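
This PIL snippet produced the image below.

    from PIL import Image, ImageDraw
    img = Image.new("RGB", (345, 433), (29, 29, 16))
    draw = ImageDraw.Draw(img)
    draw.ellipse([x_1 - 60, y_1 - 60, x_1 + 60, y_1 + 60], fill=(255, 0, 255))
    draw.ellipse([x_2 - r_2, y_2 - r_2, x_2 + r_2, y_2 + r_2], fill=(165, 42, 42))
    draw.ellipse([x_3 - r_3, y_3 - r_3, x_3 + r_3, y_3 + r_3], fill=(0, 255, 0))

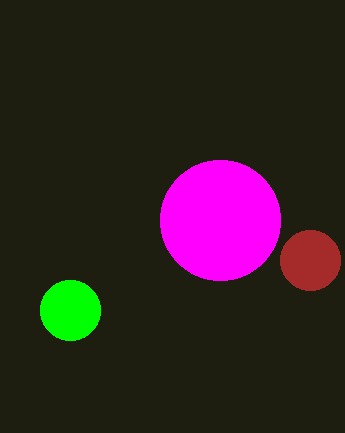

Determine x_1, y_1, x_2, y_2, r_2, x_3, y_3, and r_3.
x_1 = 220, y_1 = 220, x_2 = 310, y_2 = 260, r_2 = 30, x_3 = 70, y_3 = 310, r_3 = 30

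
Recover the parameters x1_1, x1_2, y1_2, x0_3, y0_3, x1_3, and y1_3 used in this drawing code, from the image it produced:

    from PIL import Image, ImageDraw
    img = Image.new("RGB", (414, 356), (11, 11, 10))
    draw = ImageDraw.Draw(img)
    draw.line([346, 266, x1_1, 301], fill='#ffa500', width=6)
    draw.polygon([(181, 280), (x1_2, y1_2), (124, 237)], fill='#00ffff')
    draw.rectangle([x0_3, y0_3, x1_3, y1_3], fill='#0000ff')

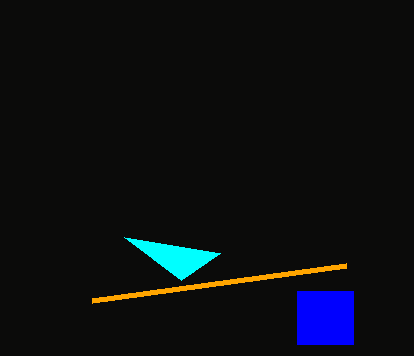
x1_1 = 92, x1_2 = 220, y1_2 = 253, x0_3 = 297, y0_3 = 291, x1_3 = 353, y1_3 = 344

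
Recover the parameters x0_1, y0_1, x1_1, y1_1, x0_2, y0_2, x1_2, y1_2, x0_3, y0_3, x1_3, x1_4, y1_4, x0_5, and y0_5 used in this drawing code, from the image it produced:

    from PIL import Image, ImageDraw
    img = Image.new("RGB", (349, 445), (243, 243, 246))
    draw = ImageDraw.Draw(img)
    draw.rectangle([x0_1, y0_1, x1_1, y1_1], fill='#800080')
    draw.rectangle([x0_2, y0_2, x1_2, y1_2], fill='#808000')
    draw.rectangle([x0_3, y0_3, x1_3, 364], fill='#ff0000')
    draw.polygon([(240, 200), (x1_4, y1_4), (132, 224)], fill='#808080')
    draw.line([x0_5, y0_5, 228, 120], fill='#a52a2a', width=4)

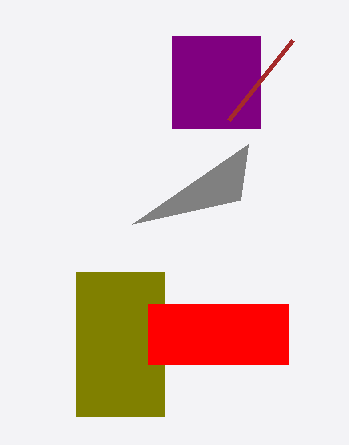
x0_1 = 172; y0_1 = 36; x1_1 = 260; y1_1 = 128; x0_2 = 76; y0_2 = 272; x1_2 = 164; y1_2 = 416; x0_3 = 148; y0_3 = 304; x1_3 = 288; x1_4 = 248; y1_4 = 144; x0_5 = 292; y0_5 = 40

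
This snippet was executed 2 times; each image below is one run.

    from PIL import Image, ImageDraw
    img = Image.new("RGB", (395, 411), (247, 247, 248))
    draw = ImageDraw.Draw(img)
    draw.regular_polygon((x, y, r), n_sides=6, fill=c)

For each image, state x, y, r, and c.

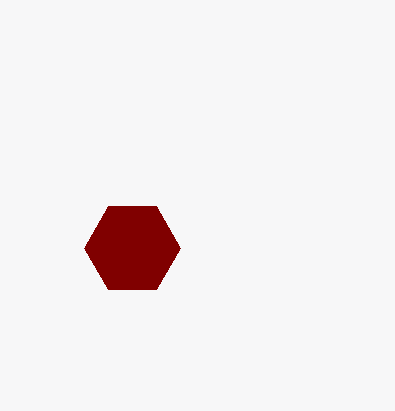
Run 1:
x = 132
y = 248
r = 48
c = 'maroon'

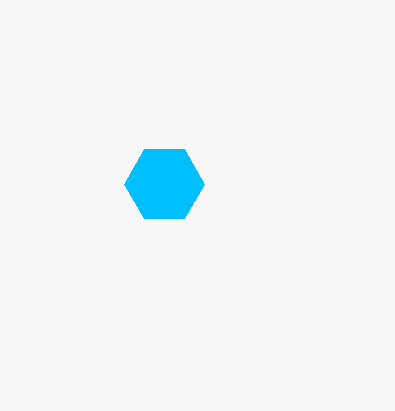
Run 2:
x = 164
y = 184
r = 40
c = 'deepskyblue'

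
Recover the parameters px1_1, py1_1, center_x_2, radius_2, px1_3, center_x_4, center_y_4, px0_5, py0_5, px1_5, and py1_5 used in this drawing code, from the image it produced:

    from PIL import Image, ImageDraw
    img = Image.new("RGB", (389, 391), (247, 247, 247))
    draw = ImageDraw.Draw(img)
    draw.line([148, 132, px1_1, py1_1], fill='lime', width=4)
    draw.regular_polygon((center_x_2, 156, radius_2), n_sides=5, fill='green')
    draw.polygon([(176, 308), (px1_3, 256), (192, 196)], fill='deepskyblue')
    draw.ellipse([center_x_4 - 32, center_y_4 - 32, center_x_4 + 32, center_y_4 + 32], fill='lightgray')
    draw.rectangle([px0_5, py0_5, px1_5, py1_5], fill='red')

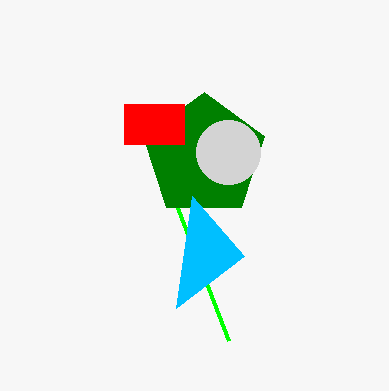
px1_1 = 228; py1_1 = 340; center_x_2 = 204; radius_2 = 64; px1_3 = 244; center_x_4 = 228; center_y_4 = 152; px0_5 = 124; py0_5 = 104; px1_5 = 184; py1_5 = 144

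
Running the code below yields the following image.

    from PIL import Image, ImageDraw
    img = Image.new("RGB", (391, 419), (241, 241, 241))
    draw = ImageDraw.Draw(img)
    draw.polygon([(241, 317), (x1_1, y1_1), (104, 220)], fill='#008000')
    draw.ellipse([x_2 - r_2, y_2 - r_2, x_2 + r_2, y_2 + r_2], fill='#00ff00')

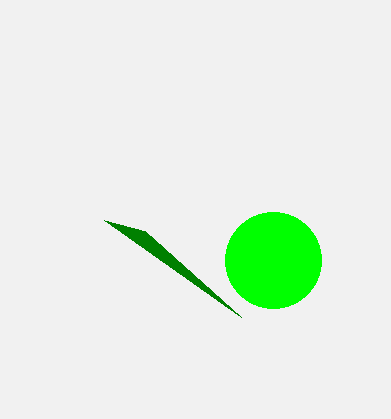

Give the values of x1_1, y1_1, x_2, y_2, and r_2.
x1_1 = 145
y1_1 = 231
x_2 = 273
y_2 = 260
r_2 = 48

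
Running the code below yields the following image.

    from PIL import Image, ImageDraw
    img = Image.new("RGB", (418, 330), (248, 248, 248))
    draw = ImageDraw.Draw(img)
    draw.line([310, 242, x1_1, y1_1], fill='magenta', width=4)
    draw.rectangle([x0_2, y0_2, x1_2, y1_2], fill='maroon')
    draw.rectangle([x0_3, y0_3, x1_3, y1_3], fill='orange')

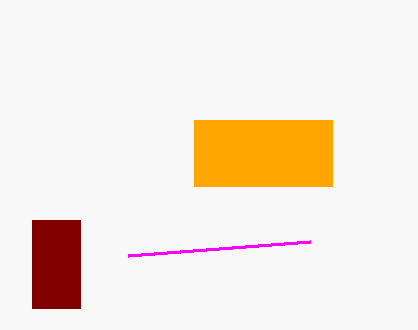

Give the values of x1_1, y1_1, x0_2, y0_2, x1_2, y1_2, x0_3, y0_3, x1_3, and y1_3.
x1_1 = 128
y1_1 = 256
x0_2 = 32
y0_2 = 220
x1_2 = 80
y1_2 = 308
x0_3 = 194
y0_3 = 120
x1_3 = 332
y1_3 = 186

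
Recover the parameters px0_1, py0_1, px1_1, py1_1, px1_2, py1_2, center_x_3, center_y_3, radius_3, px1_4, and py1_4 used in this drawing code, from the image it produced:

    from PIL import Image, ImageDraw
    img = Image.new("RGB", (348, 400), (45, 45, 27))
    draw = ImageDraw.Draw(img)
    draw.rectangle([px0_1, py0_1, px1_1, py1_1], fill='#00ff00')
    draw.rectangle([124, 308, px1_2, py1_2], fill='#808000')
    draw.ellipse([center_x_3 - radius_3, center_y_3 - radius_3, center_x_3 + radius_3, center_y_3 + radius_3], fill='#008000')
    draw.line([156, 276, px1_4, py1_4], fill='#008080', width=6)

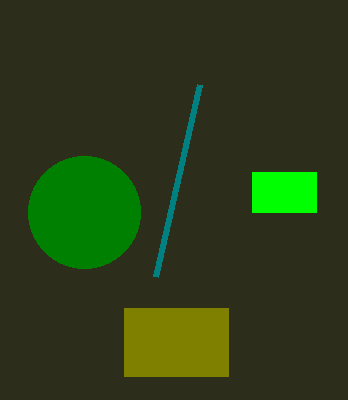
px0_1 = 252; py0_1 = 172; px1_1 = 316; py1_1 = 212; px1_2 = 228; py1_2 = 376; center_x_3 = 84; center_y_3 = 212; radius_3 = 56; px1_4 = 200; py1_4 = 84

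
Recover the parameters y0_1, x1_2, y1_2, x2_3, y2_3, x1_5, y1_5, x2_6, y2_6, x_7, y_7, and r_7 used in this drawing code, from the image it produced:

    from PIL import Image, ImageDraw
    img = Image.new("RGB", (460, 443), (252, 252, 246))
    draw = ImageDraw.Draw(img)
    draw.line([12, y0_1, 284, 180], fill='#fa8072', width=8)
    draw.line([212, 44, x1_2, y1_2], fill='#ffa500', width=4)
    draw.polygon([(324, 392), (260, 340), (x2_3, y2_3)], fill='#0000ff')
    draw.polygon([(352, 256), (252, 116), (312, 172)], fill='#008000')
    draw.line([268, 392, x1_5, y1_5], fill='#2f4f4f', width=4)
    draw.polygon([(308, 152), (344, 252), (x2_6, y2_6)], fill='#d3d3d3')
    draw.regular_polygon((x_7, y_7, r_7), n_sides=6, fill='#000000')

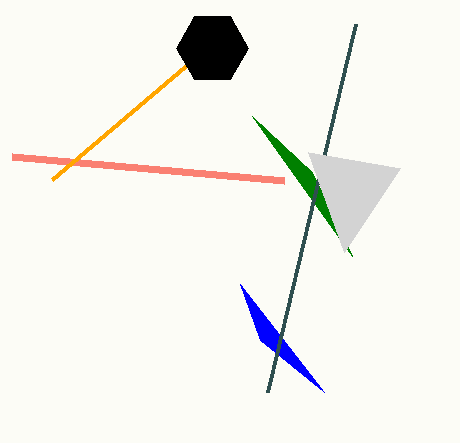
y0_1 = 156; x1_2 = 52; y1_2 = 180; x2_3 = 240; y2_3 = 284; x1_5 = 356; y1_5 = 24; x2_6 = 400; y2_6 = 168; x_7 = 212; y_7 = 48; r_7 = 36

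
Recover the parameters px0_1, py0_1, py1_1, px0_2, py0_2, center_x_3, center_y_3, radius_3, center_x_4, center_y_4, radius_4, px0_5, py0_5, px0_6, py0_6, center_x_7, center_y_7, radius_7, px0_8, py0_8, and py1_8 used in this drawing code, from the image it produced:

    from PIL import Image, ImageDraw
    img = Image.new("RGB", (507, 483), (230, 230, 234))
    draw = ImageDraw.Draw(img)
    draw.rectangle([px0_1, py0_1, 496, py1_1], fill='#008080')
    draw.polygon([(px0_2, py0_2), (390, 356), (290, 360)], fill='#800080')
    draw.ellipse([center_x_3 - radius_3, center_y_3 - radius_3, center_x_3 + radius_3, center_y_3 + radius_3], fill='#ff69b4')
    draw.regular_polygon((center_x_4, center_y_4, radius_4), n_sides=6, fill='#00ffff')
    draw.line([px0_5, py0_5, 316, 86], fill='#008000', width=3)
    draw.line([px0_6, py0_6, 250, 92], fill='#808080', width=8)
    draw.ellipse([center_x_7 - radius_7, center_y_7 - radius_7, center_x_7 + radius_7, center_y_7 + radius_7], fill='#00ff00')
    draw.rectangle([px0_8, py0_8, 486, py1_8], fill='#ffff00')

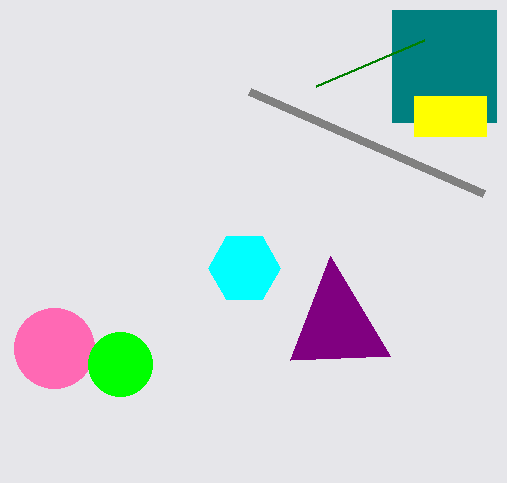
px0_1 = 392, py0_1 = 10, py1_1 = 122, px0_2 = 330, py0_2 = 256, center_x_3 = 54, center_y_3 = 348, radius_3 = 40, center_x_4 = 244, center_y_4 = 268, radius_4 = 36, px0_5 = 424, py0_5 = 40, px0_6 = 484, py0_6 = 194, center_x_7 = 120, center_y_7 = 364, radius_7 = 32, px0_8 = 414, py0_8 = 96, py1_8 = 136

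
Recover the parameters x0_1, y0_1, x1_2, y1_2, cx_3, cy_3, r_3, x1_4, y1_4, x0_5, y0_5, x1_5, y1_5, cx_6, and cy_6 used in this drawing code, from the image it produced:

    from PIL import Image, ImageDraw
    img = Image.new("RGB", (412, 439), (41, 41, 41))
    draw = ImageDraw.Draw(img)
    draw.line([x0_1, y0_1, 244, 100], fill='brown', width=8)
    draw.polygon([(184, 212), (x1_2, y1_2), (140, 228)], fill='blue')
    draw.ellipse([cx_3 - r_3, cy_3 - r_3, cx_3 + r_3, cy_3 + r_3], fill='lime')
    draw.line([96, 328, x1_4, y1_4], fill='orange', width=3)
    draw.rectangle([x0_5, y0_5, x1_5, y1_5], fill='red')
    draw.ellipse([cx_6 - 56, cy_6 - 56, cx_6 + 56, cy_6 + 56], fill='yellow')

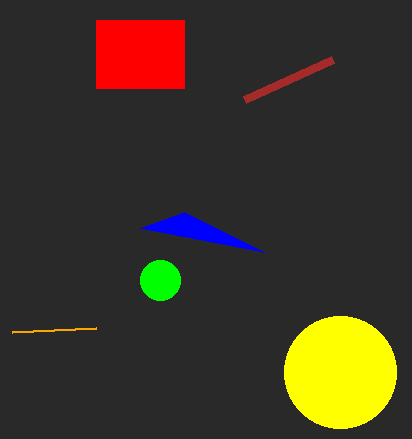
x0_1 = 332; y0_1 = 60; x1_2 = 264; y1_2 = 252; cx_3 = 160; cy_3 = 280; r_3 = 20; x1_4 = 12; y1_4 = 332; x0_5 = 96; y0_5 = 20; x1_5 = 184; y1_5 = 88; cx_6 = 340; cy_6 = 372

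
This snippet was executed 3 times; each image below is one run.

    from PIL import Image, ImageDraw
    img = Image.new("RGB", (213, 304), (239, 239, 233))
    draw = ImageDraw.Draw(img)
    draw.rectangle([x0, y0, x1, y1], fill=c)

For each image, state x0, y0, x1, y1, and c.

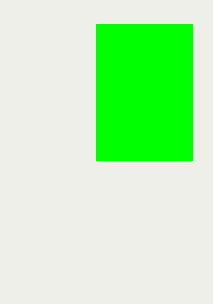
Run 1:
x0 = 96
y0 = 24
x1 = 192
y1 = 160
c = 'lime'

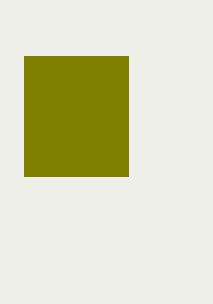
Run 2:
x0 = 24; y0 = 56; x1 = 128; y1 = 176; c = 'olive'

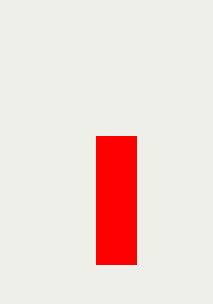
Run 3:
x0 = 96; y0 = 136; x1 = 136; y1 = 264; c = 'red'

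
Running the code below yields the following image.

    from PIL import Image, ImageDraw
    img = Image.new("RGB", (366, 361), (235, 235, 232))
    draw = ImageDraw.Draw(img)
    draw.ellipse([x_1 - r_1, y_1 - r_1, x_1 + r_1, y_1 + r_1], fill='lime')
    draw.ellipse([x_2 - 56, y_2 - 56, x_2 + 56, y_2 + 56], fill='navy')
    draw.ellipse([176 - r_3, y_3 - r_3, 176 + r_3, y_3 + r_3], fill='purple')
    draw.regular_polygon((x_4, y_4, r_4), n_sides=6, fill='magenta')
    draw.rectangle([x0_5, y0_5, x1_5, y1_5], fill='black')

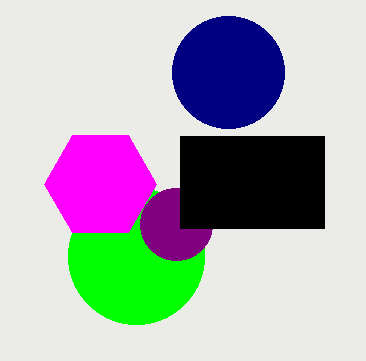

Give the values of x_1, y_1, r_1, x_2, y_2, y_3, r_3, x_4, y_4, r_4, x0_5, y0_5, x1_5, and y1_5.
x_1 = 136
y_1 = 256
r_1 = 68
x_2 = 228
y_2 = 72
y_3 = 224
r_3 = 36
x_4 = 100
y_4 = 184
r_4 = 56
x0_5 = 180
y0_5 = 136
x1_5 = 324
y1_5 = 228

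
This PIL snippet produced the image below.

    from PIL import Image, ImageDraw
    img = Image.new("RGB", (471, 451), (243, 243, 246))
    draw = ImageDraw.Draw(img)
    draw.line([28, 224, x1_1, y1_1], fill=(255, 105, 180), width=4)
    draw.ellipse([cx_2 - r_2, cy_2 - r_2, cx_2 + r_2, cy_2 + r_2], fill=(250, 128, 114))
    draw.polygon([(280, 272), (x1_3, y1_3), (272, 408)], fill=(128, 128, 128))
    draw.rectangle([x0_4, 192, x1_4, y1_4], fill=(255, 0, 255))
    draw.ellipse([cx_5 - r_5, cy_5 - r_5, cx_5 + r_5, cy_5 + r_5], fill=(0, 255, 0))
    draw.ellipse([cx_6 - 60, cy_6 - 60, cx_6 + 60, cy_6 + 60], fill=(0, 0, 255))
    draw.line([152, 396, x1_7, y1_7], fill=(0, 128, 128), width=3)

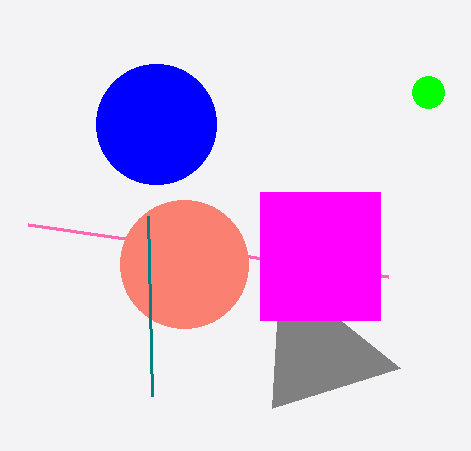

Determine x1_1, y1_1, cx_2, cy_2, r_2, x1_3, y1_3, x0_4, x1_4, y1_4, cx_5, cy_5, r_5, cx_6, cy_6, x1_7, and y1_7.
x1_1 = 388; y1_1 = 276; cx_2 = 184; cy_2 = 264; r_2 = 64; x1_3 = 400; y1_3 = 368; x0_4 = 260; x1_4 = 380; y1_4 = 320; cx_5 = 428; cy_5 = 92; r_5 = 16; cx_6 = 156; cy_6 = 124; x1_7 = 148; y1_7 = 216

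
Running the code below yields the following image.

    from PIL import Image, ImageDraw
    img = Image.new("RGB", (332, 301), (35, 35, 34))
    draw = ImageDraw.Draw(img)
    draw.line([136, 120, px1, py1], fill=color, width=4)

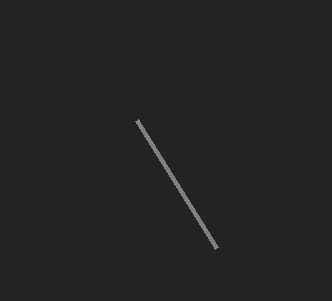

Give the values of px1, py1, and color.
px1 = 216
py1 = 248
color = 'gray'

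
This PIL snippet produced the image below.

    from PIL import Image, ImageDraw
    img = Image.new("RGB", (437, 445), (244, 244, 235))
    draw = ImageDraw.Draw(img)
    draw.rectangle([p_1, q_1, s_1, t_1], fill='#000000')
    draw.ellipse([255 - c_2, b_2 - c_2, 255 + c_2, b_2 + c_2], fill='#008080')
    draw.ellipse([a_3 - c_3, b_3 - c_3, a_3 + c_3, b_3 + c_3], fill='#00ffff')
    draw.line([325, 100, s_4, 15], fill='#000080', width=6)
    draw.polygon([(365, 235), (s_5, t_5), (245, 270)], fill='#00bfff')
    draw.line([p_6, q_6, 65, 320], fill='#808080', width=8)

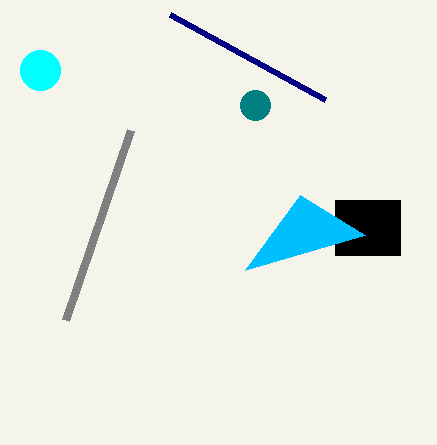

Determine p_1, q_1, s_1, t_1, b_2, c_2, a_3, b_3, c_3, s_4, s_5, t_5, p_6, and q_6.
p_1 = 335
q_1 = 200
s_1 = 400
t_1 = 255
b_2 = 105
c_2 = 15
a_3 = 40
b_3 = 70
c_3 = 20
s_4 = 170
s_5 = 300
t_5 = 195
p_6 = 130
q_6 = 130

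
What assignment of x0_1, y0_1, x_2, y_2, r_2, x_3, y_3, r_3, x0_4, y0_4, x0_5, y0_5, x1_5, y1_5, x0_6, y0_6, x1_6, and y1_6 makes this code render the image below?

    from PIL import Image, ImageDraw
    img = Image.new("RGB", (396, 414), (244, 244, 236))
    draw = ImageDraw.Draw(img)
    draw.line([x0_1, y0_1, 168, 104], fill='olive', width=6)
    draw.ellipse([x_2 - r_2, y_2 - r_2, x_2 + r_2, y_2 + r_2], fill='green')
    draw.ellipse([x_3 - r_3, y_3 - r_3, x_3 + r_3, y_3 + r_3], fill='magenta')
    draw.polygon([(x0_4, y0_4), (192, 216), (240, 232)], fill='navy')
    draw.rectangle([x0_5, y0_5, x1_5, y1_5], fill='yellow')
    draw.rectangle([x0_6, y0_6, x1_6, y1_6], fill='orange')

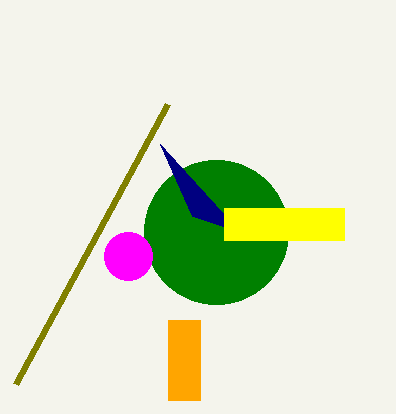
x0_1 = 16
y0_1 = 384
x_2 = 216
y_2 = 232
r_2 = 72
x_3 = 128
y_3 = 256
r_3 = 24
x0_4 = 160
y0_4 = 144
x0_5 = 224
y0_5 = 208
x1_5 = 344
y1_5 = 240
x0_6 = 168
y0_6 = 320
x1_6 = 200
y1_6 = 400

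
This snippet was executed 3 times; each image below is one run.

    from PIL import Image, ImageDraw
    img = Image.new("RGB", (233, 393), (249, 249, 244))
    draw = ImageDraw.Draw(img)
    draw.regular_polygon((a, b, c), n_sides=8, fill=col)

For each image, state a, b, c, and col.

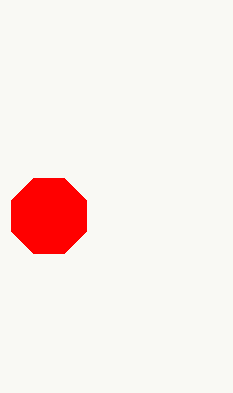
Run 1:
a = 49
b = 216
c = 41
col = 'red'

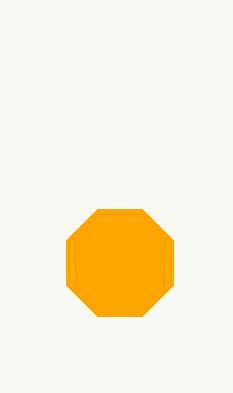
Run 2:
a = 120, b = 263, c = 58, col = 'orange'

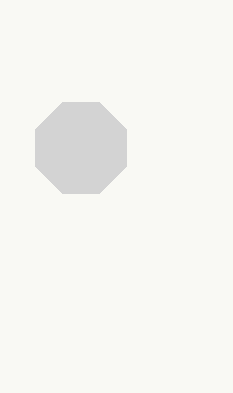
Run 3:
a = 81
b = 148
c = 49
col = 'lightgray'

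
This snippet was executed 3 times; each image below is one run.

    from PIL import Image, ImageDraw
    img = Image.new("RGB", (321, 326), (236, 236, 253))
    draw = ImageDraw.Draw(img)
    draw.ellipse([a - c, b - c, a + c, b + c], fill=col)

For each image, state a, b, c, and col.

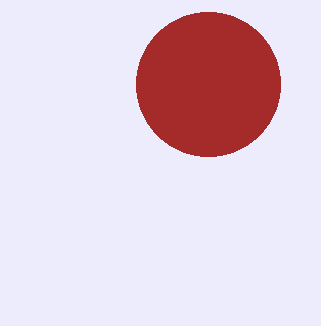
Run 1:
a = 208; b = 84; c = 72; col = 'brown'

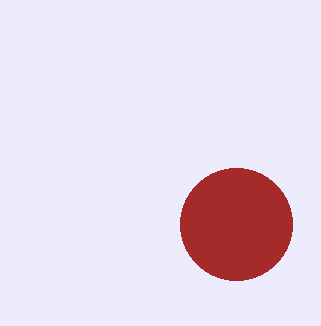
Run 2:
a = 236
b = 224
c = 56
col = 'brown'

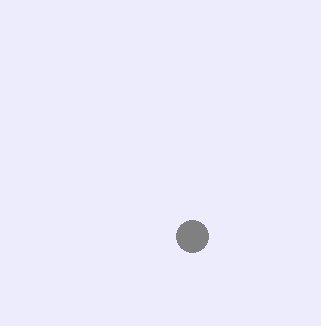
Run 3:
a = 192, b = 236, c = 16, col = 'gray'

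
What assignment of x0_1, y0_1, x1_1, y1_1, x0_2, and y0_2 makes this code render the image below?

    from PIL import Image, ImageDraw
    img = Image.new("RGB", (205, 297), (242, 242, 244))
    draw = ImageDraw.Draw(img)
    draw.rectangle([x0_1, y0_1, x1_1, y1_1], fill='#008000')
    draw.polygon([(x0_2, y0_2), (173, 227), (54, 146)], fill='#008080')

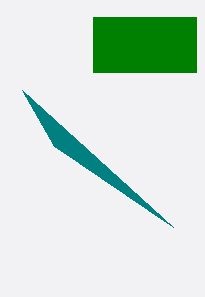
x0_1 = 93, y0_1 = 17, x1_1 = 196, y1_1 = 72, x0_2 = 22, y0_2 = 90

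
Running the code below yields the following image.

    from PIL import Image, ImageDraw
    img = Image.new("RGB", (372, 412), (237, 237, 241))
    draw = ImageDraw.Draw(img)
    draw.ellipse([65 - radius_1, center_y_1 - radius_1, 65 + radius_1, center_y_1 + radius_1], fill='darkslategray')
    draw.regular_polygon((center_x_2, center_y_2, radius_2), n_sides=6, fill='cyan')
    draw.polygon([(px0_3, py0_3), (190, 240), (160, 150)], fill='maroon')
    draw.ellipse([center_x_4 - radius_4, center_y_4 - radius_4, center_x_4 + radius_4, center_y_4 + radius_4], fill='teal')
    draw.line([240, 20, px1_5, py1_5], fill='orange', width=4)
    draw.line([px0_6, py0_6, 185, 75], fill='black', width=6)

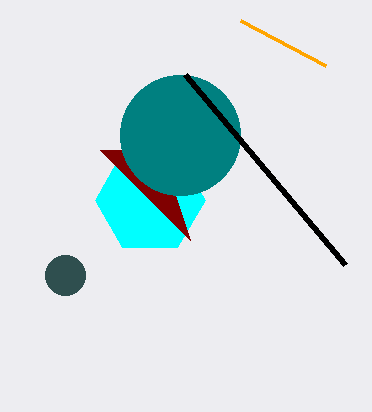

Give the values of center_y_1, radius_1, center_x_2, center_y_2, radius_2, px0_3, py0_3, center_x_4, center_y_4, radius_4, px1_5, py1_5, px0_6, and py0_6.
center_y_1 = 275, radius_1 = 20, center_x_2 = 150, center_y_2 = 200, radius_2 = 55, px0_3 = 100, py0_3 = 150, center_x_4 = 180, center_y_4 = 135, radius_4 = 60, px1_5 = 325, py1_5 = 65, px0_6 = 345, py0_6 = 265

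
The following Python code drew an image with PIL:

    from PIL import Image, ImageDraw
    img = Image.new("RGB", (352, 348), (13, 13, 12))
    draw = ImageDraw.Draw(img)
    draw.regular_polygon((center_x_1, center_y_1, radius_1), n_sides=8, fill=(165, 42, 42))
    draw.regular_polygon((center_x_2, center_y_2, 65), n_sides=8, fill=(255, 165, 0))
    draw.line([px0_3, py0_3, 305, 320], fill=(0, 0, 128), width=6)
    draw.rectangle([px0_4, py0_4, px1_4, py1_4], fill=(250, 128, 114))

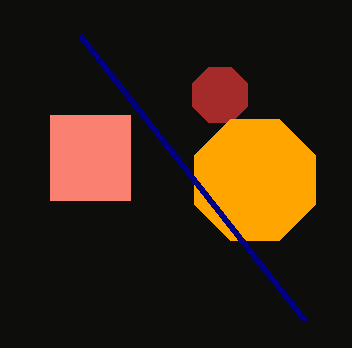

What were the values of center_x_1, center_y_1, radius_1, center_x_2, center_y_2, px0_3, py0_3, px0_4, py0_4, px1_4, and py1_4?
center_x_1 = 220
center_y_1 = 95
radius_1 = 30
center_x_2 = 255
center_y_2 = 180
px0_3 = 80
py0_3 = 35
px0_4 = 50
py0_4 = 115
px1_4 = 130
py1_4 = 200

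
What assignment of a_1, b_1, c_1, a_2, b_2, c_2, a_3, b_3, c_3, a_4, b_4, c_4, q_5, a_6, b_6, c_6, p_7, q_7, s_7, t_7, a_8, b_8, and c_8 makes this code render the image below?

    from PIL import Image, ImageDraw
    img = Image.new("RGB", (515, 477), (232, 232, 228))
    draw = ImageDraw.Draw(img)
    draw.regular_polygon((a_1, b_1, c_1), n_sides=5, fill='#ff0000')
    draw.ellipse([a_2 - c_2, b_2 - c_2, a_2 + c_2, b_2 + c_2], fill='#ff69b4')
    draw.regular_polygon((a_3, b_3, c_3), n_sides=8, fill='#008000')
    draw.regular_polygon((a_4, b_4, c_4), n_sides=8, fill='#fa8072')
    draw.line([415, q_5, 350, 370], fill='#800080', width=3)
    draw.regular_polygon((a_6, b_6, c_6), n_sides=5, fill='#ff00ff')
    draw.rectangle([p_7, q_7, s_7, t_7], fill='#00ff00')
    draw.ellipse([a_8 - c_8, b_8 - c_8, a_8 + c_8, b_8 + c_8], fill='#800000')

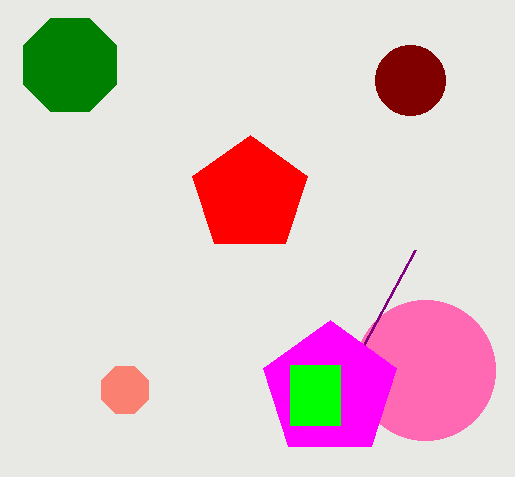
a_1 = 250
b_1 = 195
c_1 = 60
a_2 = 425
b_2 = 370
c_2 = 70
a_3 = 70
b_3 = 65
c_3 = 50
a_4 = 125
b_4 = 390
c_4 = 25
q_5 = 250
a_6 = 330
b_6 = 390
c_6 = 70
p_7 = 290
q_7 = 365
s_7 = 340
t_7 = 425
a_8 = 410
b_8 = 80
c_8 = 35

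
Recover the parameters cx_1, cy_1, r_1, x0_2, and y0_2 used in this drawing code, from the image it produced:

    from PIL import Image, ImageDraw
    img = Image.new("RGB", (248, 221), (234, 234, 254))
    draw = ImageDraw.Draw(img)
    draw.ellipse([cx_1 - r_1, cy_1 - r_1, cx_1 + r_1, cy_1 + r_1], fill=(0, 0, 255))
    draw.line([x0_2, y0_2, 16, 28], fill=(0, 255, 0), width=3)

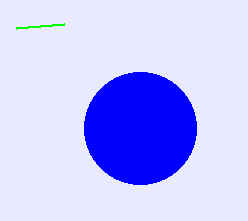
cx_1 = 140; cy_1 = 128; r_1 = 56; x0_2 = 64; y0_2 = 24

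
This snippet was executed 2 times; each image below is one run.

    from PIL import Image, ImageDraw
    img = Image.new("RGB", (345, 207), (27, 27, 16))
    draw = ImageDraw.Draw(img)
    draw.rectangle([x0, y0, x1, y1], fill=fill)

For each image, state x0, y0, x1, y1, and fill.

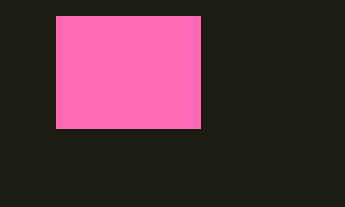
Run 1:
x0 = 56
y0 = 16
x1 = 200
y1 = 128
fill = 'hotpink'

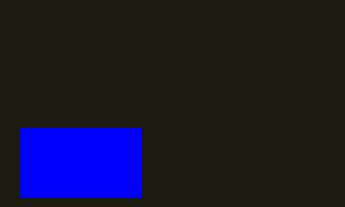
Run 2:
x0 = 20, y0 = 128, x1 = 140, y1 = 196, fill = 'blue'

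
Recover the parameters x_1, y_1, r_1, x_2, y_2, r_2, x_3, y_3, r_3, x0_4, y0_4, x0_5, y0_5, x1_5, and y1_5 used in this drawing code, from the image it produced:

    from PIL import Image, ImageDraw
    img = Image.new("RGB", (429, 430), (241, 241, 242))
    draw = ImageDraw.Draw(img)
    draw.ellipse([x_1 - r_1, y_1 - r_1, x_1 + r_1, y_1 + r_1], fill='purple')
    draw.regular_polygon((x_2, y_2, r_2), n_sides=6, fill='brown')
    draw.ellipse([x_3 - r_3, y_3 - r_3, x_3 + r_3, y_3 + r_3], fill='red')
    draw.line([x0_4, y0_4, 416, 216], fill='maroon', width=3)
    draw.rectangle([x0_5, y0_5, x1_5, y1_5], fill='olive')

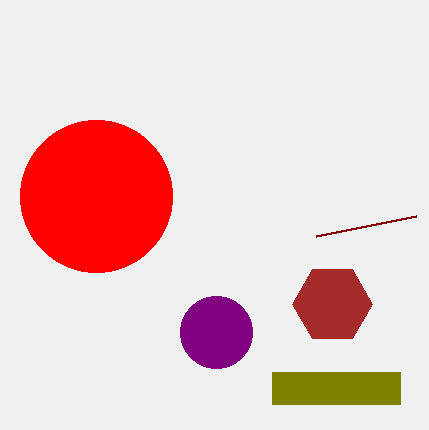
x_1 = 216
y_1 = 332
r_1 = 36
x_2 = 332
y_2 = 304
r_2 = 40
x_3 = 96
y_3 = 196
r_3 = 76
x0_4 = 316
y0_4 = 236
x0_5 = 272
y0_5 = 372
x1_5 = 400
y1_5 = 404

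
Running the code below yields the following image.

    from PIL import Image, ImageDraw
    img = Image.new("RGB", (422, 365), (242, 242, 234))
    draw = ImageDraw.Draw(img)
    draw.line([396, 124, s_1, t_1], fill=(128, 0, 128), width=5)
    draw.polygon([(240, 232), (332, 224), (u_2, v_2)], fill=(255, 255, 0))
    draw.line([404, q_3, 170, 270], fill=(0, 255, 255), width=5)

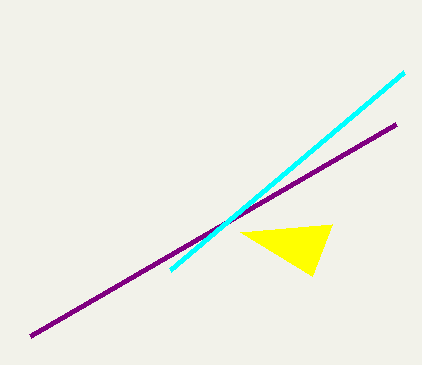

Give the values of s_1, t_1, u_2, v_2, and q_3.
s_1 = 30; t_1 = 336; u_2 = 312; v_2 = 276; q_3 = 72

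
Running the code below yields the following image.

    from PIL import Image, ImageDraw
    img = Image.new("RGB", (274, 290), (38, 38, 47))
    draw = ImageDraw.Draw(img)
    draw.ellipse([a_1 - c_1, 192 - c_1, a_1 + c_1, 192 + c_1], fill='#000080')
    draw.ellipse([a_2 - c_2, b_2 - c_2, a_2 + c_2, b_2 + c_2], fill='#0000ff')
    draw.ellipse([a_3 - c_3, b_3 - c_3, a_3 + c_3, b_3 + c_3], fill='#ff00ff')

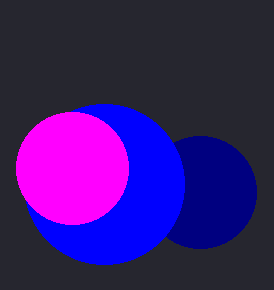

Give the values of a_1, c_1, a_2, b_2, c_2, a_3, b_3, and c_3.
a_1 = 200, c_1 = 56, a_2 = 104, b_2 = 184, c_2 = 80, a_3 = 72, b_3 = 168, c_3 = 56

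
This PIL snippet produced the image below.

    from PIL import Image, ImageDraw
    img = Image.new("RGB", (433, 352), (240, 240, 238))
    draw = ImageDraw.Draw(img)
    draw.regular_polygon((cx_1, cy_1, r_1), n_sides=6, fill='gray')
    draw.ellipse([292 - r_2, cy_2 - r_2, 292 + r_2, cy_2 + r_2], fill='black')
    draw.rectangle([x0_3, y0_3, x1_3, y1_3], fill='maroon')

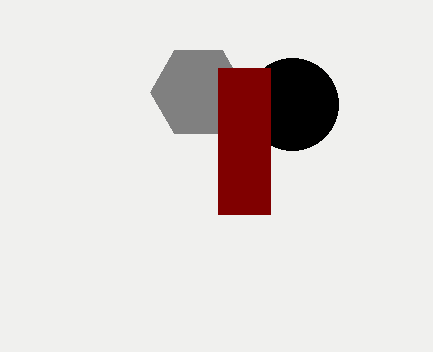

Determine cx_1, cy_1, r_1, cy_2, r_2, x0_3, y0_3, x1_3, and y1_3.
cx_1 = 198, cy_1 = 92, r_1 = 48, cy_2 = 104, r_2 = 46, x0_3 = 218, y0_3 = 68, x1_3 = 270, y1_3 = 214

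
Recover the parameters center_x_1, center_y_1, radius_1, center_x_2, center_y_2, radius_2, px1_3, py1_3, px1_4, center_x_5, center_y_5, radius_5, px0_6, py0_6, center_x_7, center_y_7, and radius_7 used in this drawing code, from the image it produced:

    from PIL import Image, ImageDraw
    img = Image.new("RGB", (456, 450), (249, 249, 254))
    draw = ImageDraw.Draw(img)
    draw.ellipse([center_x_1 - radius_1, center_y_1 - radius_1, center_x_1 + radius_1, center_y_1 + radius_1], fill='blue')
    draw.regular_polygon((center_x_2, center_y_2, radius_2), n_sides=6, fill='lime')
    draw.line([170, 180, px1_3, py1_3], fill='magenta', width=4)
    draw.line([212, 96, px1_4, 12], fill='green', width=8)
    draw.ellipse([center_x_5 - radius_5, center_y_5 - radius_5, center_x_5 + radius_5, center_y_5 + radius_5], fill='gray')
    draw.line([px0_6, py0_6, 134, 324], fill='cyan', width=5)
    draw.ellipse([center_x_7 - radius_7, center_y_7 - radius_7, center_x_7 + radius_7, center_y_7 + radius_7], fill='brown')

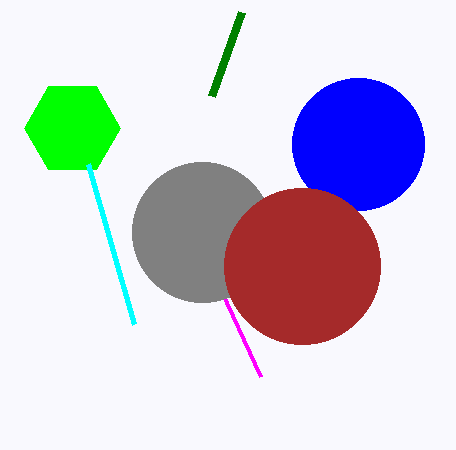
center_x_1 = 358
center_y_1 = 144
radius_1 = 66
center_x_2 = 72
center_y_2 = 128
radius_2 = 48
px1_3 = 260
py1_3 = 376
px1_4 = 242
center_x_5 = 202
center_y_5 = 232
radius_5 = 70
px0_6 = 88
py0_6 = 164
center_x_7 = 302
center_y_7 = 266
radius_7 = 78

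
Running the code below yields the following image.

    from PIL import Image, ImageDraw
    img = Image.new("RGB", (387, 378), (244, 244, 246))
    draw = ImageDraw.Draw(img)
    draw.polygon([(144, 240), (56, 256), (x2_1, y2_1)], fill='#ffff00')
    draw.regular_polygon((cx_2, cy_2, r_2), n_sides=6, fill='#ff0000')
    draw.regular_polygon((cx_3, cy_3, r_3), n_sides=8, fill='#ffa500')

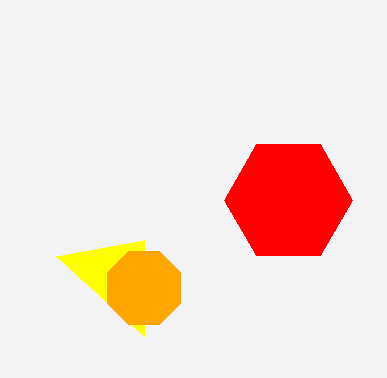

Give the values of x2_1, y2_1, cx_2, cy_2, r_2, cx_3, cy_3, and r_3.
x2_1 = 144
y2_1 = 336
cx_2 = 288
cy_2 = 200
r_2 = 64
cx_3 = 144
cy_3 = 288
r_3 = 40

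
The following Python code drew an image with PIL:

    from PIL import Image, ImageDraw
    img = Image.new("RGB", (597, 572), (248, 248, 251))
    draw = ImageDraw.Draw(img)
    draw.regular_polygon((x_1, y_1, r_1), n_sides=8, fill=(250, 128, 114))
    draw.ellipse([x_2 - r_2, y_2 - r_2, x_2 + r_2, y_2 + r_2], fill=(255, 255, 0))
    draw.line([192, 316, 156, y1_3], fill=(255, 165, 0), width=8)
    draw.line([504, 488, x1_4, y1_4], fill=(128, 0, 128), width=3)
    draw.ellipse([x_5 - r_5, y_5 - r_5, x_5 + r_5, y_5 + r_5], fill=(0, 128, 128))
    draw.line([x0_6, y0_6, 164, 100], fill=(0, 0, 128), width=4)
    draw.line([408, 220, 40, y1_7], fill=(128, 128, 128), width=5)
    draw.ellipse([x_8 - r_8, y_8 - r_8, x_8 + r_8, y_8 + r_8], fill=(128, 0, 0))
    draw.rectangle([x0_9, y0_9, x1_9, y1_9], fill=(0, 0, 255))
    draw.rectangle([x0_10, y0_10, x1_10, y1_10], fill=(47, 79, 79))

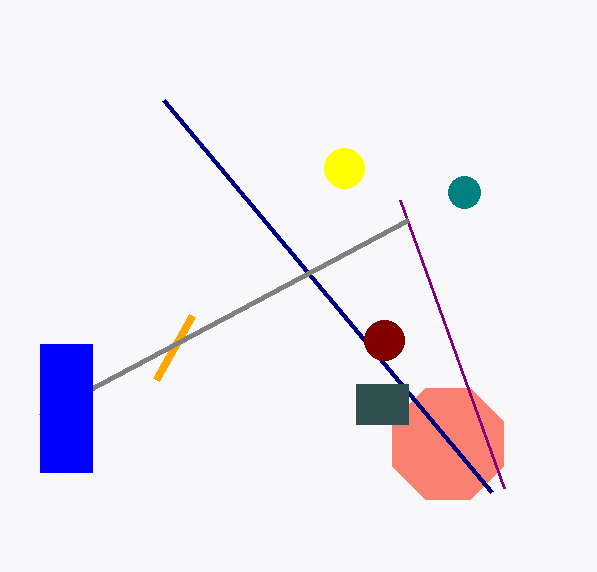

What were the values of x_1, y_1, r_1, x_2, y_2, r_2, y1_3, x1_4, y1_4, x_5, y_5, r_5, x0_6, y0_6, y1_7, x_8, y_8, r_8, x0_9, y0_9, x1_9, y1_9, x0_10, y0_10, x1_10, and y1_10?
x_1 = 448
y_1 = 444
r_1 = 60
x_2 = 344
y_2 = 168
r_2 = 20
y1_3 = 380
x1_4 = 400
y1_4 = 200
x_5 = 464
y_5 = 192
r_5 = 16
x0_6 = 492
y0_6 = 492
y1_7 = 416
x_8 = 384
y_8 = 340
r_8 = 20
x0_9 = 40
y0_9 = 344
x1_9 = 92
y1_9 = 472
x0_10 = 356
y0_10 = 384
x1_10 = 408
y1_10 = 424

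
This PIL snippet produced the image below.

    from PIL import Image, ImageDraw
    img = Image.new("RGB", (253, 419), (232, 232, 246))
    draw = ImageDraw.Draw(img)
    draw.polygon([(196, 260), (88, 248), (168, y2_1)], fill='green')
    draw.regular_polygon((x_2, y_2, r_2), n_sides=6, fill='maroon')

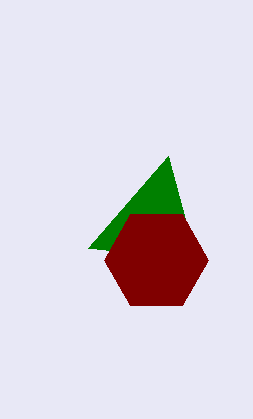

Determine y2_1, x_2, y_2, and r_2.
y2_1 = 156; x_2 = 156; y_2 = 260; r_2 = 52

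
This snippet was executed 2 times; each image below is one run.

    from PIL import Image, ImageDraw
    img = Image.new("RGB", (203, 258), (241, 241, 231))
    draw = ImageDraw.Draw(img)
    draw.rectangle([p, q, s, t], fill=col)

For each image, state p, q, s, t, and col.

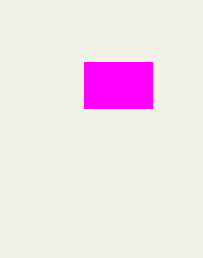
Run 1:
p = 84; q = 62; s = 152; t = 108; col = 'magenta'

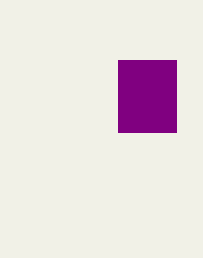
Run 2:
p = 118, q = 60, s = 176, t = 132, col = 'purple'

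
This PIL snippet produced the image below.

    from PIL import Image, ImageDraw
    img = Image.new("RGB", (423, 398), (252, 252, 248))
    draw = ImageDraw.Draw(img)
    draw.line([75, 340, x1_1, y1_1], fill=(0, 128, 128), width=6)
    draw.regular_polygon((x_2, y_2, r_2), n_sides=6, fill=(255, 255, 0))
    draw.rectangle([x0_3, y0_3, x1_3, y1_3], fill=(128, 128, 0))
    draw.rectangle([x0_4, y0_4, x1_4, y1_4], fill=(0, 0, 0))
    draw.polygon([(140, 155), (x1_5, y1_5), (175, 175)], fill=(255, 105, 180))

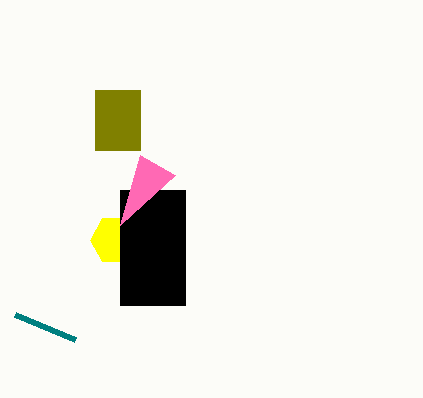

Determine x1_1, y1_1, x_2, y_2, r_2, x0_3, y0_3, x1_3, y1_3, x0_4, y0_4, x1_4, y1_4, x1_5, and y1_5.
x1_1 = 15, y1_1 = 315, x_2 = 115, y_2 = 240, r_2 = 25, x0_3 = 95, y0_3 = 90, x1_3 = 140, y1_3 = 150, x0_4 = 120, y0_4 = 190, x1_4 = 185, y1_4 = 305, x1_5 = 120, y1_5 = 225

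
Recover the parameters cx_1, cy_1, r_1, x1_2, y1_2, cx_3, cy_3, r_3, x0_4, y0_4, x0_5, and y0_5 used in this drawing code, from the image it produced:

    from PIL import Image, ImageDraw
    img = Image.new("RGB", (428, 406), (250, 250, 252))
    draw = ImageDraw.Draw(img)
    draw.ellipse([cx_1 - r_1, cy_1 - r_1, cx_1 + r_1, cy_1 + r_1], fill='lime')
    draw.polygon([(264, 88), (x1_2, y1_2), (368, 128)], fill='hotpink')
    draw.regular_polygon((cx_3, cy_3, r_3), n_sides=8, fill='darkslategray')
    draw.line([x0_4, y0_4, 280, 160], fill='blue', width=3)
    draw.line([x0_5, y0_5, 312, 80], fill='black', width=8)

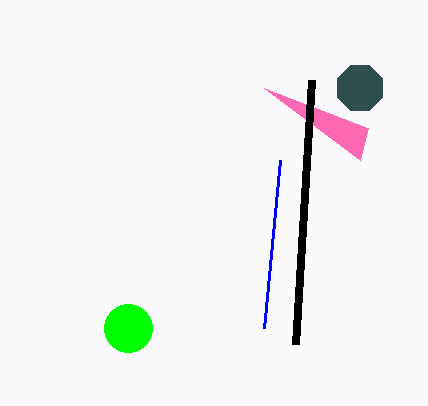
cx_1 = 128, cy_1 = 328, r_1 = 24, x1_2 = 360, y1_2 = 160, cx_3 = 360, cy_3 = 88, r_3 = 24, x0_4 = 264, y0_4 = 328, x0_5 = 296, y0_5 = 344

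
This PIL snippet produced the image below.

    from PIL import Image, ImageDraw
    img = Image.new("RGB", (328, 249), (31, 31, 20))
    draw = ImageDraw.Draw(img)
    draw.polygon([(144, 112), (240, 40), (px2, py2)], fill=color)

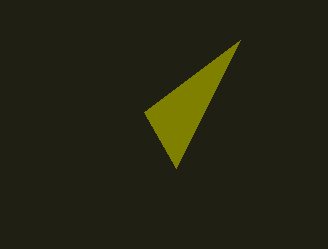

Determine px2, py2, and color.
px2 = 176; py2 = 168; color = 'olive'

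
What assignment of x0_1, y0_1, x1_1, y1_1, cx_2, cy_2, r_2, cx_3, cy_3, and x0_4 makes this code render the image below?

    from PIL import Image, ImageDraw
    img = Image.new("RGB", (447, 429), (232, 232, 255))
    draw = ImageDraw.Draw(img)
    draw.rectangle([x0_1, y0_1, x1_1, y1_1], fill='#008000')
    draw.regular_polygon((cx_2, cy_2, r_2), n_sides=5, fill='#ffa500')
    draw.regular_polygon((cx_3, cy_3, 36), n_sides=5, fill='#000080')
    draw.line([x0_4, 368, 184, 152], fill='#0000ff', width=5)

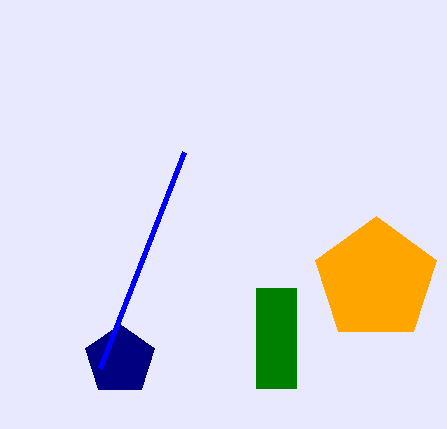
x0_1 = 256
y0_1 = 288
x1_1 = 296
y1_1 = 388
cx_2 = 376
cy_2 = 280
r_2 = 64
cx_3 = 120
cy_3 = 360
x0_4 = 100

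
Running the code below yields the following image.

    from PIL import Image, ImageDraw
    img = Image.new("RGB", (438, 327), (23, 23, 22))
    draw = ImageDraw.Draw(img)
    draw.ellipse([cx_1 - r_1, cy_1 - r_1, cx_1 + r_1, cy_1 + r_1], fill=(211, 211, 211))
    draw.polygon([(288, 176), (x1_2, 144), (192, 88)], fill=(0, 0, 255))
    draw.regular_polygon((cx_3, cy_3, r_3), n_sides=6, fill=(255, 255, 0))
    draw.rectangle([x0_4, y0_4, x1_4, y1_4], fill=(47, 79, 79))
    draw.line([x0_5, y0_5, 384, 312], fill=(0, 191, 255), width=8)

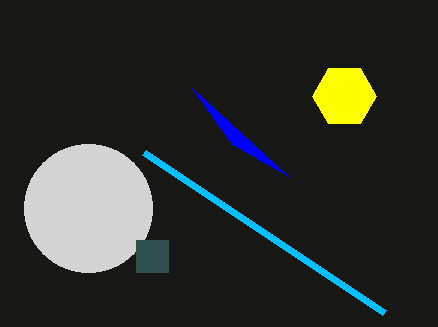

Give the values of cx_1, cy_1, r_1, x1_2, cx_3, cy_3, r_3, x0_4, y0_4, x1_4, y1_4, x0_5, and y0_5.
cx_1 = 88, cy_1 = 208, r_1 = 64, x1_2 = 232, cx_3 = 344, cy_3 = 96, r_3 = 32, x0_4 = 136, y0_4 = 240, x1_4 = 168, y1_4 = 272, x0_5 = 144, y0_5 = 152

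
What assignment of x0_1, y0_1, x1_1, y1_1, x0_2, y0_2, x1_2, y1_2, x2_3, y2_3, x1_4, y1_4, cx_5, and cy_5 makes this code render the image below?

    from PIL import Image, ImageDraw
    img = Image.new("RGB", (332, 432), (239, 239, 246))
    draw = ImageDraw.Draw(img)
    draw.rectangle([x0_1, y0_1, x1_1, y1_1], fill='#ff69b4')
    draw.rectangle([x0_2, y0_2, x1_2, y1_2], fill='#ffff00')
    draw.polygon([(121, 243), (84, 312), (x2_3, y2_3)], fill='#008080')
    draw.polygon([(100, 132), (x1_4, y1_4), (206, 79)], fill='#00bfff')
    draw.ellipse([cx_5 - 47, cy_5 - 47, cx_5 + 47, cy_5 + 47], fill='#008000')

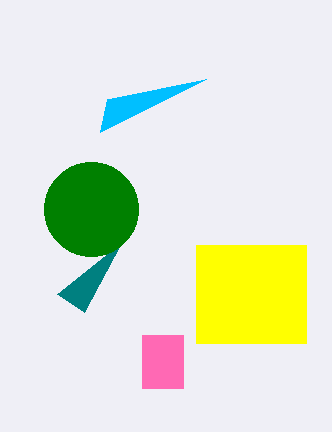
x0_1 = 142; y0_1 = 335; x1_1 = 183; y1_1 = 388; x0_2 = 196; y0_2 = 245; x1_2 = 306; y1_2 = 343; x2_3 = 57; y2_3 = 294; x1_4 = 107; y1_4 = 99; cx_5 = 91; cy_5 = 209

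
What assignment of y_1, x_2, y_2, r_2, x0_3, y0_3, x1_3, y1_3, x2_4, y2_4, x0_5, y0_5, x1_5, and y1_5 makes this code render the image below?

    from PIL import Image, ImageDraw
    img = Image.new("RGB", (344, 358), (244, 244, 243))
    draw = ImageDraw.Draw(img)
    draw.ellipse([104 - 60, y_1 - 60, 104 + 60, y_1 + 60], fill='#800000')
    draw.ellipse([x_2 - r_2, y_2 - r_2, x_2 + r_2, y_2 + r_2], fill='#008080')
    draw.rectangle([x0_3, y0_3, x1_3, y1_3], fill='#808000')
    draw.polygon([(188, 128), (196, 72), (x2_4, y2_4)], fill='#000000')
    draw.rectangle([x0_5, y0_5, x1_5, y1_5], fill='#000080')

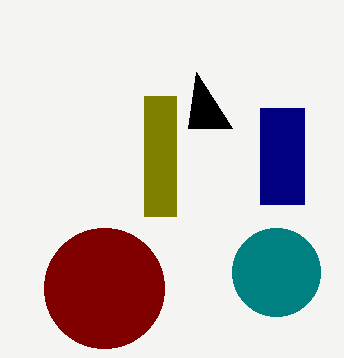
y_1 = 288, x_2 = 276, y_2 = 272, r_2 = 44, x0_3 = 144, y0_3 = 96, x1_3 = 176, y1_3 = 216, x2_4 = 232, y2_4 = 128, x0_5 = 260, y0_5 = 108, x1_5 = 304, y1_5 = 204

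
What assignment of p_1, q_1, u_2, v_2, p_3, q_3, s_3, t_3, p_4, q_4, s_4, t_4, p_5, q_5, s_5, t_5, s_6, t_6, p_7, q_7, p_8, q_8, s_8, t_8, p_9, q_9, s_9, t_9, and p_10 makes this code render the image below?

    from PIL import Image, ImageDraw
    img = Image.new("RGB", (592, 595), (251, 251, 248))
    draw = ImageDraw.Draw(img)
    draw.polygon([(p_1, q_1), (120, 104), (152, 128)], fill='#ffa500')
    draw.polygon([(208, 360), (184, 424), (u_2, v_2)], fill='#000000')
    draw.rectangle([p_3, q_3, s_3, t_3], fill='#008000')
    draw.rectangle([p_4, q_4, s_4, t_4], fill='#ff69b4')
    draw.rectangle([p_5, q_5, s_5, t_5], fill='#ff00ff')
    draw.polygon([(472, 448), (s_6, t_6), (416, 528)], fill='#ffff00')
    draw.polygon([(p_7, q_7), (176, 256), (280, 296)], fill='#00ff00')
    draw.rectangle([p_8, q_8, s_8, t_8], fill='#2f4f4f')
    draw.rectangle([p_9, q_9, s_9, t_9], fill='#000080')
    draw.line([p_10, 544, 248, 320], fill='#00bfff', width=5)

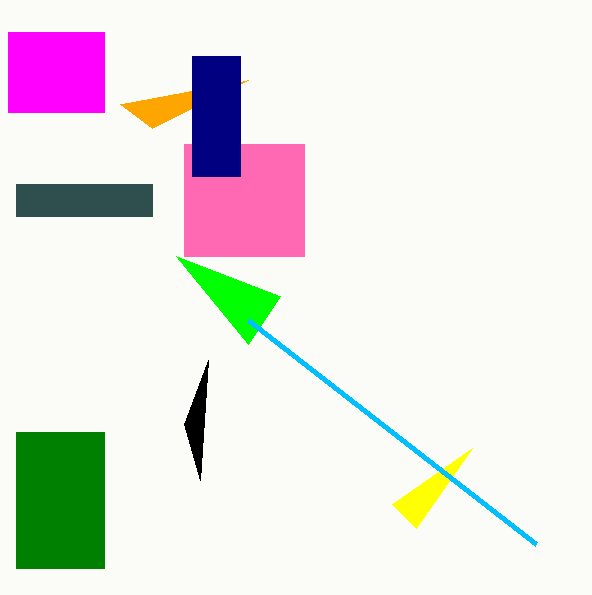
p_1 = 248; q_1 = 80; u_2 = 200; v_2 = 480; p_3 = 16; q_3 = 432; s_3 = 104; t_3 = 568; p_4 = 184; q_4 = 144; s_4 = 304; t_4 = 256; p_5 = 8; q_5 = 32; s_5 = 104; t_5 = 112; s_6 = 392; t_6 = 504; p_7 = 248; q_7 = 344; p_8 = 16; q_8 = 184; s_8 = 152; t_8 = 216; p_9 = 192; q_9 = 56; s_9 = 240; t_9 = 176; p_10 = 536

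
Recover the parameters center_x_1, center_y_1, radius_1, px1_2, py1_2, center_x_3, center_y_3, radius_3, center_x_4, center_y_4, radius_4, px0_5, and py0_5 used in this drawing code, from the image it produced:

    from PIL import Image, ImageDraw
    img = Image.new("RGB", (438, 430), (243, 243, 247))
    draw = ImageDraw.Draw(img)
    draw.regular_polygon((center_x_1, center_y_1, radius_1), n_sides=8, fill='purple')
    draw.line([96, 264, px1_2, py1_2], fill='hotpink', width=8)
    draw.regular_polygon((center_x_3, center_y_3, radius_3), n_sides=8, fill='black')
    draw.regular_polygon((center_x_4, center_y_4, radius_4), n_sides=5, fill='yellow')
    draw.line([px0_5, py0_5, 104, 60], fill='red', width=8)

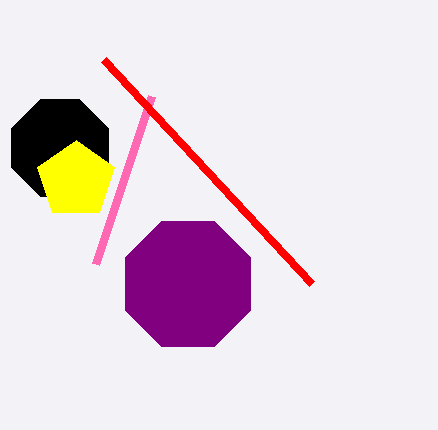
center_x_1 = 188, center_y_1 = 284, radius_1 = 68, px1_2 = 152, py1_2 = 96, center_x_3 = 60, center_y_3 = 148, radius_3 = 52, center_x_4 = 76, center_y_4 = 180, radius_4 = 40, px0_5 = 312, py0_5 = 284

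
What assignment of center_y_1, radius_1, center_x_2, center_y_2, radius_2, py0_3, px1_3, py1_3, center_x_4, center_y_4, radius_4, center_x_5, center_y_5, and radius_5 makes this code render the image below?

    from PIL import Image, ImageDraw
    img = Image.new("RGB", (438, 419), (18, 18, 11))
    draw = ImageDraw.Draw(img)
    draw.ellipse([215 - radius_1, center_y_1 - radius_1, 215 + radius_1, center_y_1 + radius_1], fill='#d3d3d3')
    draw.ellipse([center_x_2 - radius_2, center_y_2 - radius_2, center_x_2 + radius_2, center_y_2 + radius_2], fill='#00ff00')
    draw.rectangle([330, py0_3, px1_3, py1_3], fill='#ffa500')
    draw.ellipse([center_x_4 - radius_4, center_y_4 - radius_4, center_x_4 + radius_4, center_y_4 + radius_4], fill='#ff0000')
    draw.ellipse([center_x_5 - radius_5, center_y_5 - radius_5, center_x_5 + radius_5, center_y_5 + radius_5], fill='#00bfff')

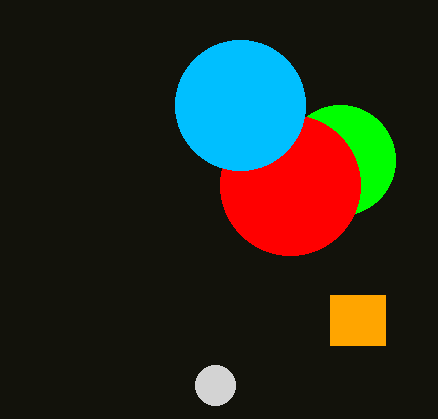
center_y_1 = 385, radius_1 = 20, center_x_2 = 340, center_y_2 = 160, radius_2 = 55, py0_3 = 295, px1_3 = 385, py1_3 = 345, center_x_4 = 290, center_y_4 = 185, radius_4 = 70, center_x_5 = 240, center_y_5 = 105, radius_5 = 65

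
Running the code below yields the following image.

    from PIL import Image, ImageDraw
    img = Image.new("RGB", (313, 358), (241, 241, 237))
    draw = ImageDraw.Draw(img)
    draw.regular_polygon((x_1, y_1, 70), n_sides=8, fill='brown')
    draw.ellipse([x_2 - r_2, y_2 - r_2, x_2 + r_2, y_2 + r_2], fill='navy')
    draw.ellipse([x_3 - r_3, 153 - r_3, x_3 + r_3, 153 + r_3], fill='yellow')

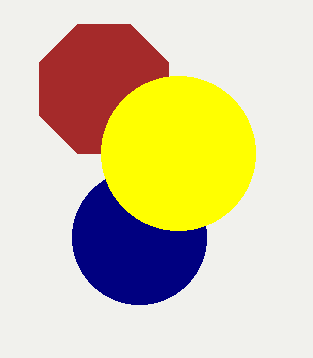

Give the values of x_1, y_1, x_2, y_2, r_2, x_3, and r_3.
x_1 = 104, y_1 = 89, x_2 = 139, y_2 = 237, r_2 = 67, x_3 = 178, r_3 = 77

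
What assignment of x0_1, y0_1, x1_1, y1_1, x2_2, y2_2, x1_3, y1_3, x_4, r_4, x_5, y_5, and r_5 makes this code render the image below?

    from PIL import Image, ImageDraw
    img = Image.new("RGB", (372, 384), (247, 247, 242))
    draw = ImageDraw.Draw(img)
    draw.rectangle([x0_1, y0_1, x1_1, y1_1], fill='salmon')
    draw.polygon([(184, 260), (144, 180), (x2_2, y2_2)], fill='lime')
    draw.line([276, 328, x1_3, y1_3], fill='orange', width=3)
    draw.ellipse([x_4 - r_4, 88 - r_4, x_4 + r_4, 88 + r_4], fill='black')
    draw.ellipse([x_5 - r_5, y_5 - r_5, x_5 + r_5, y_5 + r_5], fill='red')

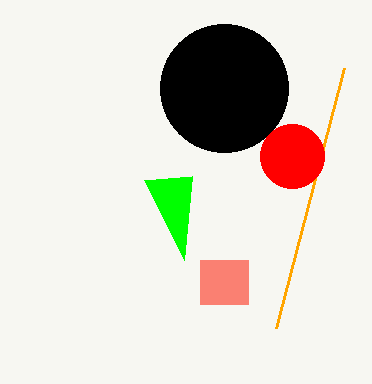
x0_1 = 200
y0_1 = 260
x1_1 = 248
y1_1 = 304
x2_2 = 192
y2_2 = 176
x1_3 = 344
y1_3 = 68
x_4 = 224
r_4 = 64
x_5 = 292
y_5 = 156
r_5 = 32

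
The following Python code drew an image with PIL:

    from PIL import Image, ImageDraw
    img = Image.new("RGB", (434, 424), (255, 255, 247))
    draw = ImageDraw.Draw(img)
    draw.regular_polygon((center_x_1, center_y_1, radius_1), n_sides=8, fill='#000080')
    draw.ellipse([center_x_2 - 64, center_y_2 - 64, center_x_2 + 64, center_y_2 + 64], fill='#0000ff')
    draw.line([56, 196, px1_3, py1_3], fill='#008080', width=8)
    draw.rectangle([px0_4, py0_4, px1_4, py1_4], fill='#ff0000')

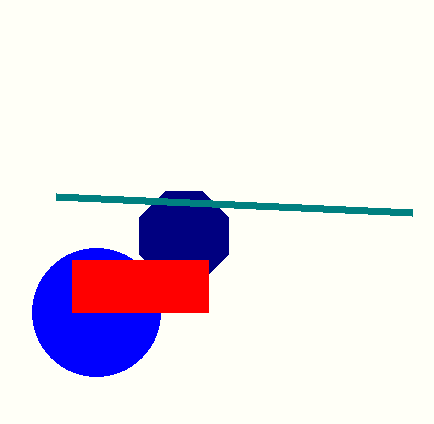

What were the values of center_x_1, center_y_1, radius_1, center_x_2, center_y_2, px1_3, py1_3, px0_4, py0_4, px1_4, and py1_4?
center_x_1 = 184; center_y_1 = 236; radius_1 = 48; center_x_2 = 96; center_y_2 = 312; px1_3 = 412; py1_3 = 212; px0_4 = 72; py0_4 = 260; px1_4 = 208; py1_4 = 312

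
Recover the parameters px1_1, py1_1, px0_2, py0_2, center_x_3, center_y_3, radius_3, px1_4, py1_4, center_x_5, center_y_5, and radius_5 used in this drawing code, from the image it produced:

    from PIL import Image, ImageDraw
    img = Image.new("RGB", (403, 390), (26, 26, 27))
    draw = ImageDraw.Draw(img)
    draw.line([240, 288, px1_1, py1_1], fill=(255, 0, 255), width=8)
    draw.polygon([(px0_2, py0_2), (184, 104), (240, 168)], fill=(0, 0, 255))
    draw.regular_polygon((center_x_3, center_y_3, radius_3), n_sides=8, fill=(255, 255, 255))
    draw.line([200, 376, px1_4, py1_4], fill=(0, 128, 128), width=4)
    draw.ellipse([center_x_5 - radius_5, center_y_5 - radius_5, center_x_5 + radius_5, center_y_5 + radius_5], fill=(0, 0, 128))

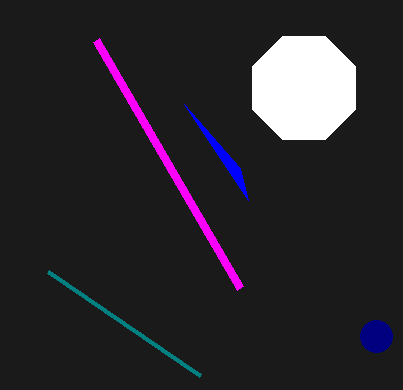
px1_1 = 96
py1_1 = 40
px0_2 = 248
py0_2 = 200
center_x_3 = 304
center_y_3 = 88
radius_3 = 56
px1_4 = 48
py1_4 = 272
center_x_5 = 376
center_y_5 = 336
radius_5 = 16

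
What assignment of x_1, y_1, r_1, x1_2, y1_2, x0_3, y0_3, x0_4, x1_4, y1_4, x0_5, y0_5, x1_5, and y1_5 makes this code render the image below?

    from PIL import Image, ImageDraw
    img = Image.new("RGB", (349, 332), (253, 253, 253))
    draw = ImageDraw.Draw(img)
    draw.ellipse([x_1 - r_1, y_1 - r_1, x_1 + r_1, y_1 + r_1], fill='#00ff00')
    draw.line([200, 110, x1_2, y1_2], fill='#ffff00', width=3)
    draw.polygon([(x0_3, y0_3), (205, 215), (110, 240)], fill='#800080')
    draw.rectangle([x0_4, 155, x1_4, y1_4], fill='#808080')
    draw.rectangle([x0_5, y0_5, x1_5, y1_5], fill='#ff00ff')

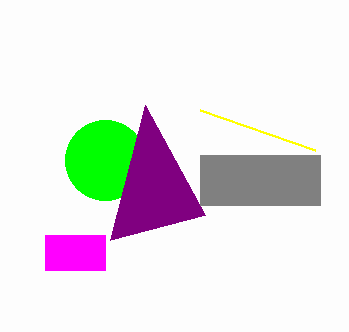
x_1 = 105, y_1 = 160, r_1 = 40, x1_2 = 315, y1_2 = 150, x0_3 = 145, y0_3 = 105, x0_4 = 200, x1_4 = 320, y1_4 = 205, x0_5 = 45, y0_5 = 235, x1_5 = 105, y1_5 = 270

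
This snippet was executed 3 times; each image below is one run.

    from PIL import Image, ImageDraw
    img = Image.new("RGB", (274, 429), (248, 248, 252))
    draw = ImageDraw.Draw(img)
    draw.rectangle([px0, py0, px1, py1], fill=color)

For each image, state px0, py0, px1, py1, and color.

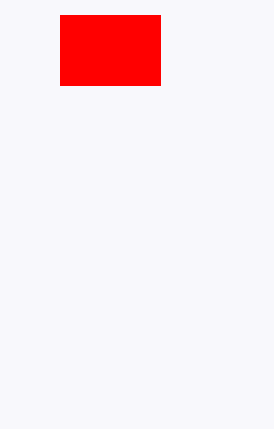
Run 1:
px0 = 60; py0 = 15; px1 = 160; py1 = 85; color = 'red'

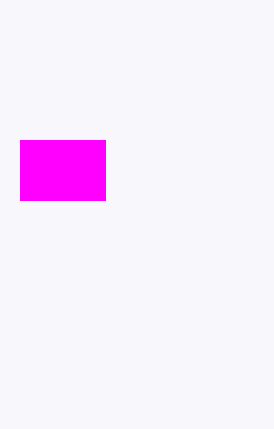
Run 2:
px0 = 20, py0 = 140, px1 = 105, py1 = 200, color = 'magenta'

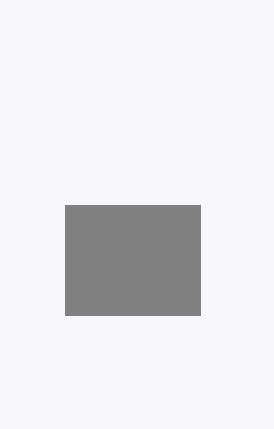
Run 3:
px0 = 65, py0 = 205, px1 = 200, py1 = 315, color = 'gray'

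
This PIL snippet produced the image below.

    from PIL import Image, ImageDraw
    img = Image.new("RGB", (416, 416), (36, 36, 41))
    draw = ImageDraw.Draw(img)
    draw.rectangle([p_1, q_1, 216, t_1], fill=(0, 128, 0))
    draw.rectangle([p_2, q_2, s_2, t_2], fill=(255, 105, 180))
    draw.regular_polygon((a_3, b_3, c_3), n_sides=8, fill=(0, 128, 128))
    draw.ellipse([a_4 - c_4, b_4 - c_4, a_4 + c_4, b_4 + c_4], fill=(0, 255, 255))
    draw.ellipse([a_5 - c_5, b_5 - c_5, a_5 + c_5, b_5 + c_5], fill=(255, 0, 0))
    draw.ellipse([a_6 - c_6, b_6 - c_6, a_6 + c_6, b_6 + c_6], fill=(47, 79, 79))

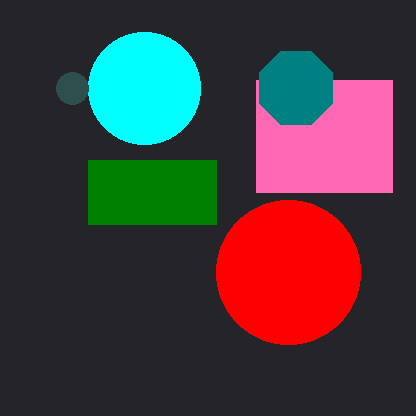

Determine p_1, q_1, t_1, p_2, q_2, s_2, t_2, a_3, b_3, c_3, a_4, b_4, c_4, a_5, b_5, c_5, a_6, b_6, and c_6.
p_1 = 88, q_1 = 160, t_1 = 224, p_2 = 256, q_2 = 80, s_2 = 392, t_2 = 192, a_3 = 296, b_3 = 88, c_3 = 40, a_4 = 144, b_4 = 88, c_4 = 56, a_5 = 288, b_5 = 272, c_5 = 72, a_6 = 72, b_6 = 88, c_6 = 16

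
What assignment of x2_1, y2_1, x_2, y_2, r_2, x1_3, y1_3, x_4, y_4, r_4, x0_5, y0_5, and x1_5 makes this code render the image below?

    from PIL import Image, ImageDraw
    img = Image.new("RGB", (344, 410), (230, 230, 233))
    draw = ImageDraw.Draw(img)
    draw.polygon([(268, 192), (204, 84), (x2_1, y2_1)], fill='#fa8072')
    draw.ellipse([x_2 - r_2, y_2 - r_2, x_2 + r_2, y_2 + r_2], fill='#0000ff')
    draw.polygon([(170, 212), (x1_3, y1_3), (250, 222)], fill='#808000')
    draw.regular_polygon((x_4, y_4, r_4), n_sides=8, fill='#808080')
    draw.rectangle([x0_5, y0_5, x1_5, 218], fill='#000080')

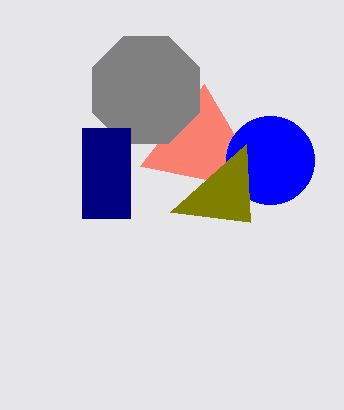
x2_1 = 140, y2_1 = 166, x_2 = 270, y_2 = 160, r_2 = 44, x1_3 = 246, y1_3 = 144, x_4 = 146, y_4 = 90, r_4 = 58, x0_5 = 82, y0_5 = 128, x1_5 = 130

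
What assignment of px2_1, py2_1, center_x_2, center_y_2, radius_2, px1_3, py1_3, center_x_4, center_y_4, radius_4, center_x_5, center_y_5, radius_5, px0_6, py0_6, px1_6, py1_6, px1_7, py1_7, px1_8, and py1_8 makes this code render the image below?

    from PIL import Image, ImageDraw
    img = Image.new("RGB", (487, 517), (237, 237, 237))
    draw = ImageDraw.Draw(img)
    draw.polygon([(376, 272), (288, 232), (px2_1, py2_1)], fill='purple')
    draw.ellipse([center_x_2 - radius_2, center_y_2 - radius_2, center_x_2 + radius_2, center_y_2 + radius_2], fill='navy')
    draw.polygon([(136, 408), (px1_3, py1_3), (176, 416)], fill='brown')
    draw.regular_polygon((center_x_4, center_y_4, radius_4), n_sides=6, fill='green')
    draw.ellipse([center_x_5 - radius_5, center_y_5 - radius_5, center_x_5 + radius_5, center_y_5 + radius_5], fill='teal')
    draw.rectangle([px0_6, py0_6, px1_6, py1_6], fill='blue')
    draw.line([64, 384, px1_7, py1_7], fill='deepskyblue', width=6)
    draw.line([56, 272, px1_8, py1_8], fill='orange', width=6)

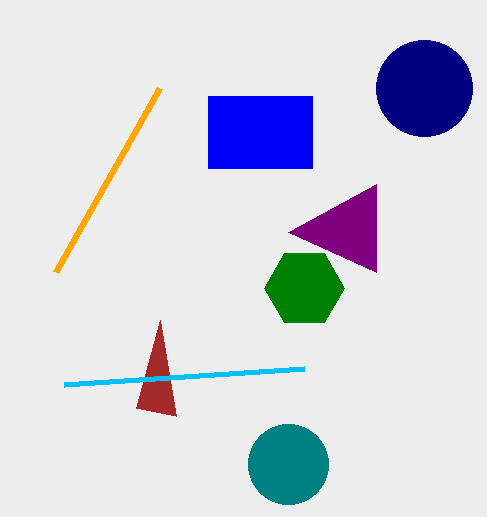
px2_1 = 376, py2_1 = 184, center_x_2 = 424, center_y_2 = 88, radius_2 = 48, px1_3 = 160, py1_3 = 320, center_x_4 = 304, center_y_4 = 288, radius_4 = 40, center_x_5 = 288, center_y_5 = 464, radius_5 = 40, px0_6 = 208, py0_6 = 96, px1_6 = 312, py1_6 = 168, px1_7 = 304, py1_7 = 368, px1_8 = 160, py1_8 = 88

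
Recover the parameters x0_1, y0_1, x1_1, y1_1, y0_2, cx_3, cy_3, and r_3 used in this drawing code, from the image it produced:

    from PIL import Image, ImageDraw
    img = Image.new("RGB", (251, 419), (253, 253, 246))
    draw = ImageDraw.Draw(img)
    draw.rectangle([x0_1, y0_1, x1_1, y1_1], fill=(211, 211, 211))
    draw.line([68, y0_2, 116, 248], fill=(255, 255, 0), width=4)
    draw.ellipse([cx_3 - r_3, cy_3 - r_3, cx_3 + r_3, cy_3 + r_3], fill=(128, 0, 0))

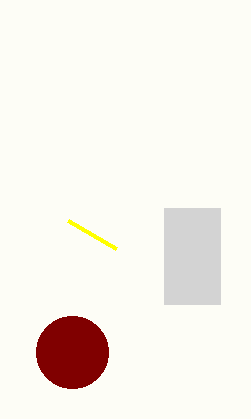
x0_1 = 164
y0_1 = 208
x1_1 = 220
y1_1 = 304
y0_2 = 220
cx_3 = 72
cy_3 = 352
r_3 = 36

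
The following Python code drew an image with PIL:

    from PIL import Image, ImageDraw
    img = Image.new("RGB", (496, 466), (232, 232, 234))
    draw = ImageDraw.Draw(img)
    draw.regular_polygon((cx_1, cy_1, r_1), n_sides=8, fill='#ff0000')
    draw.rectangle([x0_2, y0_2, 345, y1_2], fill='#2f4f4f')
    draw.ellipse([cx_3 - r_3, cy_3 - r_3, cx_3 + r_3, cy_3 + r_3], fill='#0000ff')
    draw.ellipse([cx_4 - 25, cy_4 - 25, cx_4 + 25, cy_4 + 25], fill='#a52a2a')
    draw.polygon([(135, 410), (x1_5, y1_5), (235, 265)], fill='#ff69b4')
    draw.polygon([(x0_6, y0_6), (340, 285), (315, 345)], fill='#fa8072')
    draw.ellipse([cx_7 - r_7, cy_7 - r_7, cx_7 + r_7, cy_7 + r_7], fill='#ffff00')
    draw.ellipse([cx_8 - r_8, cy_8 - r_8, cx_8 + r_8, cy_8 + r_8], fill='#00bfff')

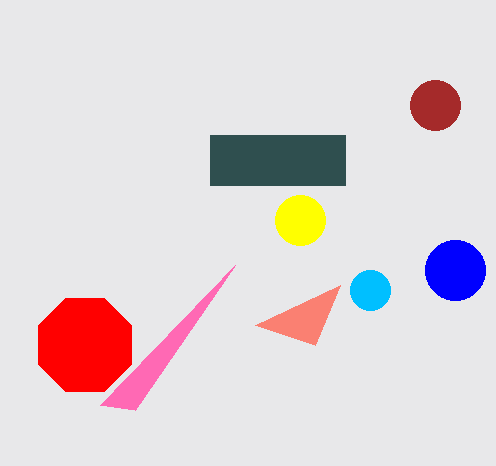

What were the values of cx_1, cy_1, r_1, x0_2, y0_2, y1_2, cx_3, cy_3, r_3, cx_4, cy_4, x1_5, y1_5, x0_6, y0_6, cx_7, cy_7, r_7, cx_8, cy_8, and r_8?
cx_1 = 85; cy_1 = 345; r_1 = 50; x0_2 = 210; y0_2 = 135; y1_2 = 185; cx_3 = 455; cy_3 = 270; r_3 = 30; cx_4 = 435; cy_4 = 105; x1_5 = 100; y1_5 = 405; x0_6 = 255; y0_6 = 325; cx_7 = 300; cy_7 = 220; r_7 = 25; cx_8 = 370; cy_8 = 290; r_8 = 20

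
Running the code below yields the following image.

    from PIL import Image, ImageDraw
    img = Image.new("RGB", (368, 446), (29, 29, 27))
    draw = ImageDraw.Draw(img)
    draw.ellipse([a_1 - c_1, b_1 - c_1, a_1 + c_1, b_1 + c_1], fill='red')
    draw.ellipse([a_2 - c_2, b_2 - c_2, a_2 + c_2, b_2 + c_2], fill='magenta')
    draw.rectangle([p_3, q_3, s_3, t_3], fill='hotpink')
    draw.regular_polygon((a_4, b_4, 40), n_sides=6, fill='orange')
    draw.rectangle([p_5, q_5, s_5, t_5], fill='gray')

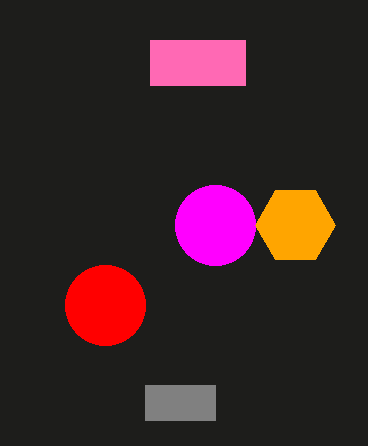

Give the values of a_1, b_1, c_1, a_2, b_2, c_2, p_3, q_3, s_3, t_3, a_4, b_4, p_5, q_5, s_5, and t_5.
a_1 = 105
b_1 = 305
c_1 = 40
a_2 = 215
b_2 = 225
c_2 = 40
p_3 = 150
q_3 = 40
s_3 = 245
t_3 = 85
a_4 = 295
b_4 = 225
p_5 = 145
q_5 = 385
s_5 = 215
t_5 = 420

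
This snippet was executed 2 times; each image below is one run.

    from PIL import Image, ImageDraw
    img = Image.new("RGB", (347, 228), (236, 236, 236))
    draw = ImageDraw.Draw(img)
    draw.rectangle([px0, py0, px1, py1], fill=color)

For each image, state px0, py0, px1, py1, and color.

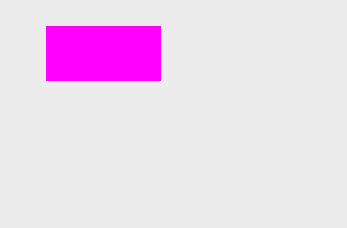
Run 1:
px0 = 46; py0 = 26; px1 = 160; py1 = 80; color = 'magenta'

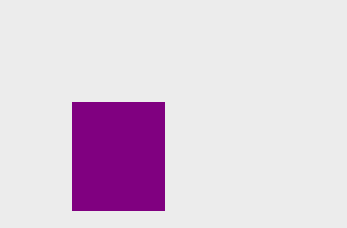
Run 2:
px0 = 72
py0 = 102
px1 = 164
py1 = 210
color = 'purple'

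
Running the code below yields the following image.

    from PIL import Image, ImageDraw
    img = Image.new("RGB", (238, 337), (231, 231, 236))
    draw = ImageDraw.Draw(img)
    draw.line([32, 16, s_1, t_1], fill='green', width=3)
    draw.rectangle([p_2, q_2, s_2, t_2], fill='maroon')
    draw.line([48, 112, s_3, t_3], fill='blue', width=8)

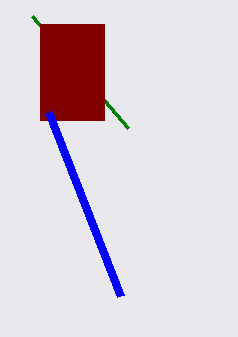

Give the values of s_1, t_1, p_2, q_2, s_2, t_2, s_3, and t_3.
s_1 = 128, t_1 = 128, p_2 = 40, q_2 = 24, s_2 = 104, t_2 = 120, s_3 = 120, t_3 = 296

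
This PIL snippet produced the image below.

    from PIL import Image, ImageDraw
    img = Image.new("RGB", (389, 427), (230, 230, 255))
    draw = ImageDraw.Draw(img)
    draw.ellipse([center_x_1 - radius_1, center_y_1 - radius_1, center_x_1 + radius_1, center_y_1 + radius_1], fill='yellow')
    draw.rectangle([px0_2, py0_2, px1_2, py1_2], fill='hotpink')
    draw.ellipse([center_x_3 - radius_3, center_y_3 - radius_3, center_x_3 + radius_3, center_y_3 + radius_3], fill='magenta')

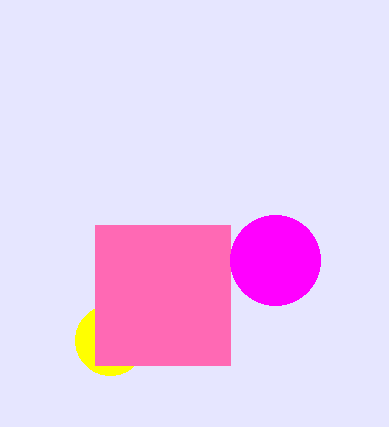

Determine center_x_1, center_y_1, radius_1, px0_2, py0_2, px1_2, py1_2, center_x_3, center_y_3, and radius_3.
center_x_1 = 110; center_y_1 = 340; radius_1 = 35; px0_2 = 95; py0_2 = 225; px1_2 = 230; py1_2 = 365; center_x_3 = 275; center_y_3 = 260; radius_3 = 45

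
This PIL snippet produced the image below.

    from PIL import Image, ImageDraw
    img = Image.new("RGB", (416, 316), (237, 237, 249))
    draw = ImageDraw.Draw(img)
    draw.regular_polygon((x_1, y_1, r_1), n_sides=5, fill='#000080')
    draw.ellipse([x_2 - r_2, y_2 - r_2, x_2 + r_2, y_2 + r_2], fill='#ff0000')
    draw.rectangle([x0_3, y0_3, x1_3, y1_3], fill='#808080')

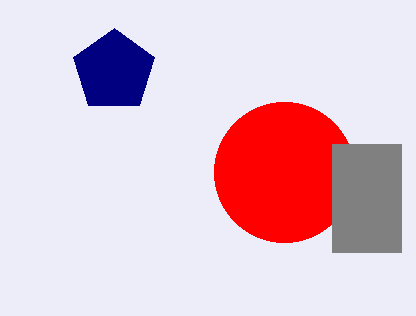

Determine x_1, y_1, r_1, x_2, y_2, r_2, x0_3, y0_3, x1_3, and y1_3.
x_1 = 114; y_1 = 71; r_1 = 43; x_2 = 284; y_2 = 172; r_2 = 70; x0_3 = 332; y0_3 = 144; x1_3 = 401; y1_3 = 252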